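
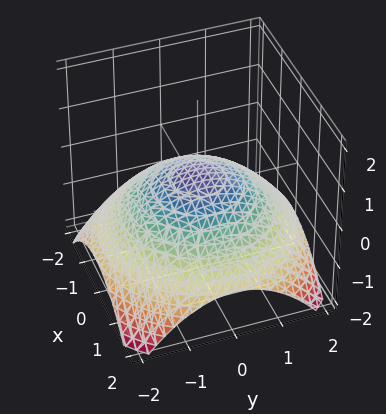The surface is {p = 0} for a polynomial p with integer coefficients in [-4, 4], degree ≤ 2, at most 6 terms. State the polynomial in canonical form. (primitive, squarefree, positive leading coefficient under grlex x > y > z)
deg p = 2. The shape is more complex than any degree-1 surface.
By symmetry, the surface is invariant under rotation about z: p = q(x² + y², z).
Against the integer gridlines: among the integer gridlines, it crosses the x-axis at x ∈ {-1, 1}; a circular section at z = 0 has radius exactly 1; among the integer gridlines, it crosses the y-axis at y ∈ {-1, 1}.
Putting this together gives p.

x^2 + y^2 + 3*z - 1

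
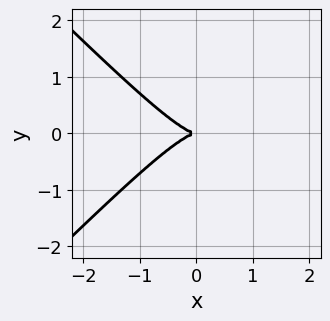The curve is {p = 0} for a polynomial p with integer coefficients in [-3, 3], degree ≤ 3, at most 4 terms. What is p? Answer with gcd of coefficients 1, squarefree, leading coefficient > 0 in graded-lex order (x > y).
x^3 - x*y^2 + y^2

First, the degree is 3 — no degree-2 curve has this shape.
Next, symmetries: it's symmetric under y → −y, forcing even powers of y.
Next, observable constraints: one y-axis crossing is at y = 0; it crosses the x-axis at the gridline x = 0.
Finally, these observations pin down the coefficients.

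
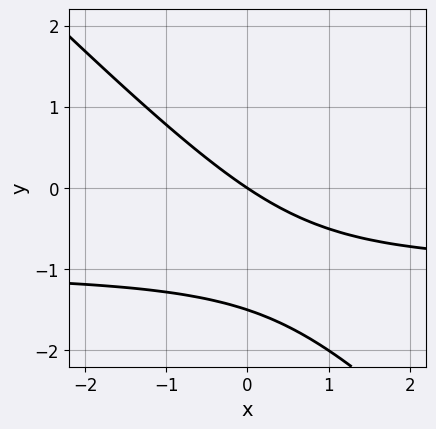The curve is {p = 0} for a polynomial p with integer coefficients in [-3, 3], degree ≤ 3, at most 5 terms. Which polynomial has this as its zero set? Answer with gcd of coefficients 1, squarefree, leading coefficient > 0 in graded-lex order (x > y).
1. deg p = 2.
2. From the visible intercepts: one y-axis crossing is at y = 0; it meets the x-axis at x = 0 (among the integer gridlines).
3. The integer polynomial consistent with all of this is the stated p.

2*x*y + 2*y^2 + 2*x + 3*y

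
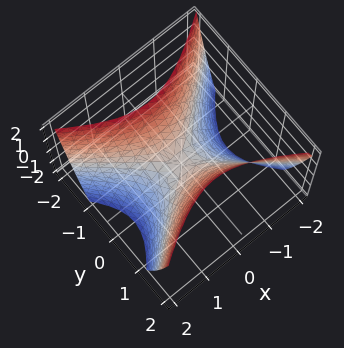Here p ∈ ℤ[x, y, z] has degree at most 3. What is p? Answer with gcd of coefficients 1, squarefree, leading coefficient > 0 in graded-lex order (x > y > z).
First, the degree is 2 — a hyperbolic paraboloid; a quadric.
Next, symmetries: mirror symmetry x ↦ −x ⇒ only even powers of x; it's symmetric under y → −y, forcing even powers of y.
Then, observable constraints: it meets the z-axis at z = 0 (among the integer gridlines); one y-axis crossing is at y = 0; it meets the x-axis at x = 0 (among the integer gridlines).
Finally, putting this together gives p.

2*x^2 - 3*y^2 + 2*z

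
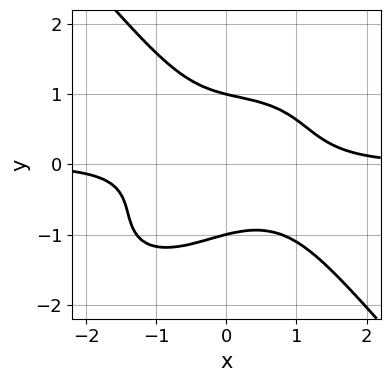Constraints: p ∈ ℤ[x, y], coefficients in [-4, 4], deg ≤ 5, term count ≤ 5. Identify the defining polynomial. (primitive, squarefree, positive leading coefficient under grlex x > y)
2*x^3*y - x^2*y^2 + 2*y^4 + 2*x*y^2 - 2

First, deg p = 4.
Then, from the axis intercepts and sections: it misses every integer gridline on the x-axis; the y-axis gridline crossings are at y ∈ {-1, 1}.
Finally, putting this together gives p.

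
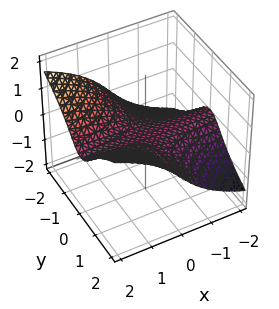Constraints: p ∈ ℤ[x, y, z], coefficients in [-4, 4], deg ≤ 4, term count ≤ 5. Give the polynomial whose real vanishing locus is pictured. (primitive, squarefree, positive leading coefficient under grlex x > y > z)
1. deg p = 3. No degree-2 surface has this shape.
2. From the visible intercepts: the visible y-axis segment lies entirely on the surface; it meets the z-axis at z = 0 (among the integer gridlines); the visible x-axis segment lies entirely on the surface.
3. Fitting integer coefficients to these (and the overall shape) gives p.

2*x*y^2 - y^2*z - 2*z^3 - 3*z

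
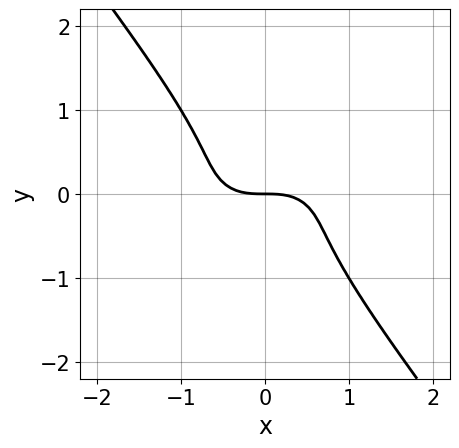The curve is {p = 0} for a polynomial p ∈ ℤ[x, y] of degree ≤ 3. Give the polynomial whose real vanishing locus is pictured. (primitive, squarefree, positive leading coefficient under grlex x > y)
x^3 + 2*x*y^2 + 2*y^3 + y

First, deg p = 3.
Next, checking where it meets the axes: it crosses the y-axis at the gridline y = 0; one x-axis crossing is at x = 0.
Finally, assembling these constraints gives the stated polynomial.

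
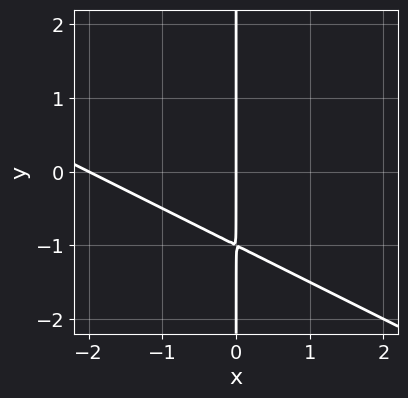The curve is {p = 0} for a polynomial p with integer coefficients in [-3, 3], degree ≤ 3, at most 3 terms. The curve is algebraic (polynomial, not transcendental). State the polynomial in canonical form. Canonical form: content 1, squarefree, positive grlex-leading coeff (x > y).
x^2 + 2*x*y + 2*x

1. deg p = 2.
2. Reading off the gridlines: the visible y-axis segment lies entirely on the curve; among the integer gridlines, it crosses the x-axis at x ∈ {-2, 0}.
3. These observations pin down the coefficients.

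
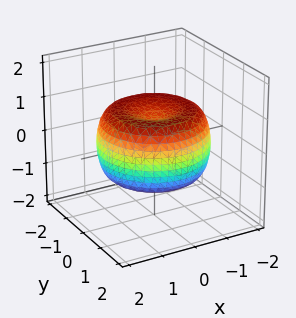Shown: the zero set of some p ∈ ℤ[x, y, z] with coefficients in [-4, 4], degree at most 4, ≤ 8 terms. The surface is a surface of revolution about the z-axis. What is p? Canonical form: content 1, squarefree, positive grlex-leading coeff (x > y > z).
x^4 + 2*x^2*y^2 + y^4 - 2*x^2 - 2*y^2 + 2*z^2 - 1

1. Degree: no degree-3 surface has this shape, so deg p = 4.
2. By symmetry, every cross-section ⟂ z is a circle, so x, y appear only via x² + y².
3. Reading off the gridlines: a circular section at z = -1 has radius exactly 1.
4. The integer polynomial consistent with all of this is the stated p.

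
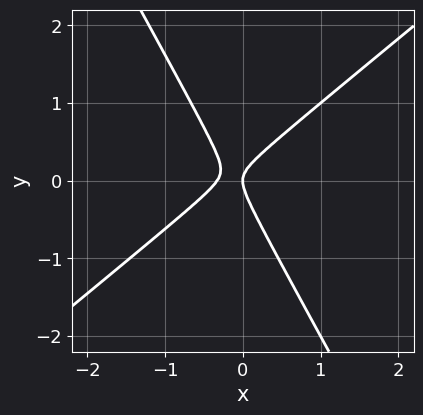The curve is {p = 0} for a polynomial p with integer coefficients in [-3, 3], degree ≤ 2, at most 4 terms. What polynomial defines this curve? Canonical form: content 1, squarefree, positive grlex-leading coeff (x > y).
3*x^2 - 2*x*y - 2*y^2 + x

deg p = 2.
Checking where it meets the axes: one y-axis crossing is at y = 0; one x-axis crossing is at x = 0.
Solving for integer coefficients yields p as stated.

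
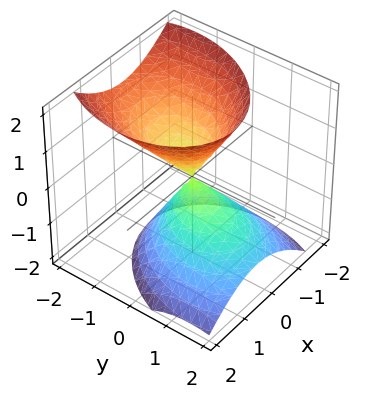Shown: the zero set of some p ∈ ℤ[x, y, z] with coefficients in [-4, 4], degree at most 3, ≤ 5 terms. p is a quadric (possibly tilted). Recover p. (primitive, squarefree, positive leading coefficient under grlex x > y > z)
3*x^2 - x*y + 2*y^2 + 2*y*z - 2*z^2

(a) The picture has 2 separate pieces. Treating them together as one polynomial.
(b) deg p = 2. A generic line meets the surface in up to 2 points.
(c) Reading off the gridlines: it meets the x-axis at x = 0 (among the integer gridlines); it meets the z-axis at z = 0 (among the integer gridlines); one y-axis crossing is at y = 0.
(d) Assembling these constraints gives the stated polynomial.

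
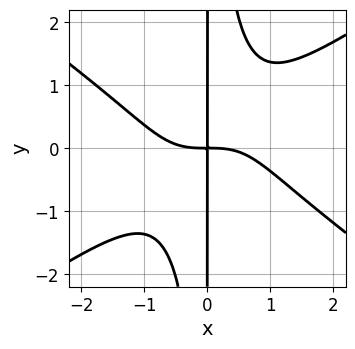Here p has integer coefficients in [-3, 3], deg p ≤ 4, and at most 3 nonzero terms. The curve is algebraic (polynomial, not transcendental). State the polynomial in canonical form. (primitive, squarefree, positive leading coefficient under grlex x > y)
x^4 - 2*x^2*y^2 + 2*x*y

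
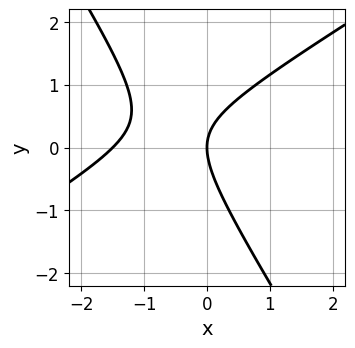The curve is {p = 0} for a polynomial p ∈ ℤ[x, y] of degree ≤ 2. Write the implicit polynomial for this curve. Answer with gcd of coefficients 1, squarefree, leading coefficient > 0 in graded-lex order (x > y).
First, deg p = 2. A generic line meets the curve in up to 2 points.
Next, from the visible intercepts: one x-axis crossing is at x = 0; it meets the y-axis at y = 0 (among the integer gridlines).
Finally, these observations pin down the coefficients.

2*x^2 - 2*x*y - 2*y^2 + 3*x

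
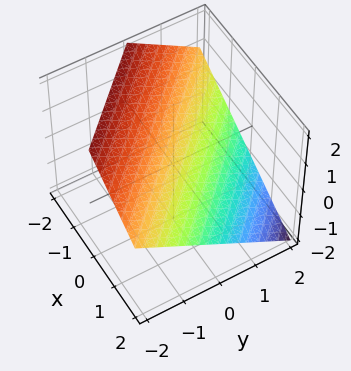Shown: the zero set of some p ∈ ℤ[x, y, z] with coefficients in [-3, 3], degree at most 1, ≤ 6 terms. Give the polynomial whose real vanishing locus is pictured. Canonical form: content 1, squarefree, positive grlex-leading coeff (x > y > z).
2*x + 2*y + 3*z - 2

First, deg p = 1.
Next, from the visible intercepts: it meets the y-axis at y = 1 (among the integer gridlines); it meets the x-axis at x = 1 (among the integer gridlines).
Finally, putting this together gives p.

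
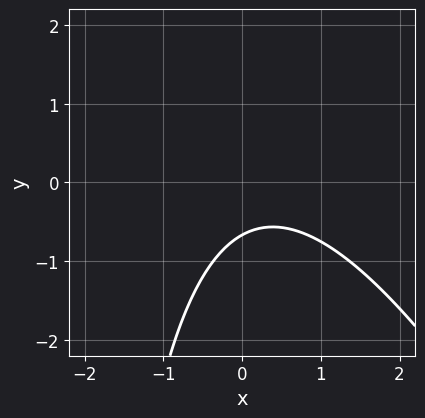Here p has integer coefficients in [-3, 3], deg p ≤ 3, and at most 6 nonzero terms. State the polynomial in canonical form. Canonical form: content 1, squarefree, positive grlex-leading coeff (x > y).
2*x^2 + x*y - x + 3*y + 2

Degree: the shape is more complex than any degree-1 curve, so deg p = 2.
From the visible intercepts: no x-intercept at any integer in the box.
Solving for integer coefficients yields p as stated.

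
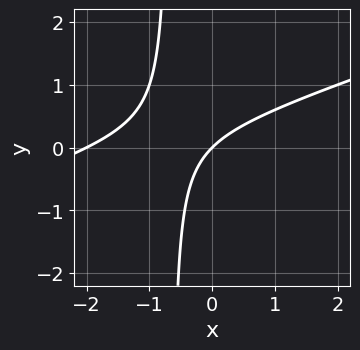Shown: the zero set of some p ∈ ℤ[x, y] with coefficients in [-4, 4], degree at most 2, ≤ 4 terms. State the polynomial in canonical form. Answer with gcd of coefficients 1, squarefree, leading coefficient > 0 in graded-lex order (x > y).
1. The degree is 2 — no degree-1 curve has this shape.
2. From the visible intercepts: among the integer gridlines, it crosses the x-axis at x ∈ {-2, 0}; it meets the y-axis at y = 0 (among the integer gridlines).
3. The integer polynomial consistent with all of this is the stated p.

x^2 - 3*x*y + 2*x - 2*y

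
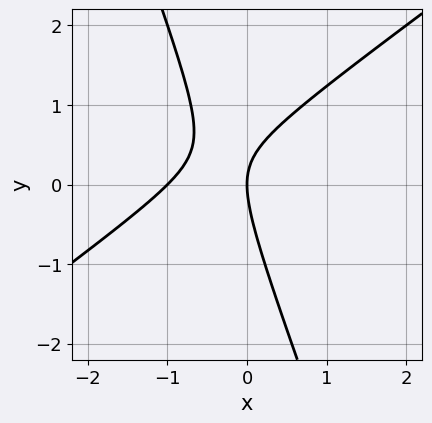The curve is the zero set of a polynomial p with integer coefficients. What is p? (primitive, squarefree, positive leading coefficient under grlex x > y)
2*x^2 - 2*x*y - y^2 + 2*x

First, degree: a generic line meets the curve in up to 2 points, so deg p = 2.
Next, against the integer gridlines: it crosses the y-axis at the gridline y = 0; among the integer gridlines, it crosses the x-axis at x ∈ {-1, 0}.
Finally, assembling these constraints gives the stated polynomial.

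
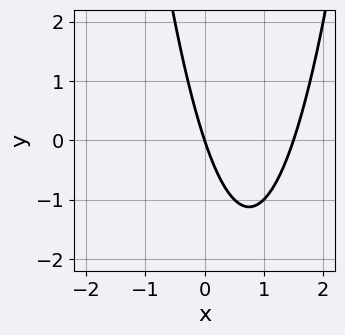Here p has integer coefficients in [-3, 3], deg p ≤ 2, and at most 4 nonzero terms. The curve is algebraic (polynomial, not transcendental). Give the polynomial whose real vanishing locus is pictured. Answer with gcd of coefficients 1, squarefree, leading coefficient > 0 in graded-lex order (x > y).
2*x^2 - 3*x - y

(a) deg p = 2.
(b) Against the integer gridlines: it meets the y-axis at y = 0 (among the integer gridlines); it meets the x-axis at x = 0 (among the integer gridlines).
(c) Fitting integer coefficients to these (and the overall shape) gives p.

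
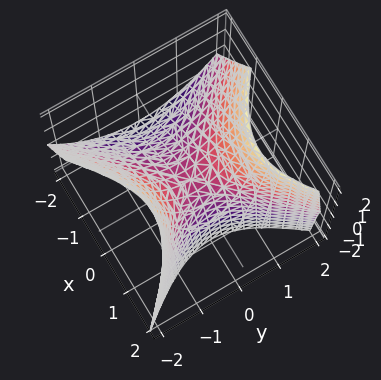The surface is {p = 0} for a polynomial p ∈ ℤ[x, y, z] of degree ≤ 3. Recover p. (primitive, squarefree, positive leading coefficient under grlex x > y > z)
3*x^2 - 2*x*z - 3*y^2 + 3*z

(a) deg p = 2. A generic line meets the surface in up to 2 points.
(b) Against the integer gridlines: it crosses the y-axis at the gridline y = 0; it crosses the z-axis at the gridline z = 0.
(c) Fitting integer coefficients to these (and the overall shape) gives p.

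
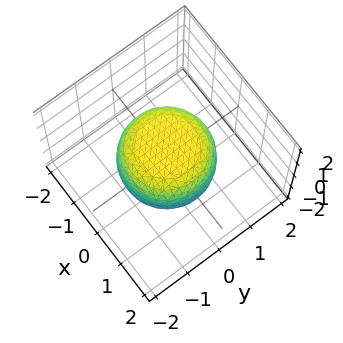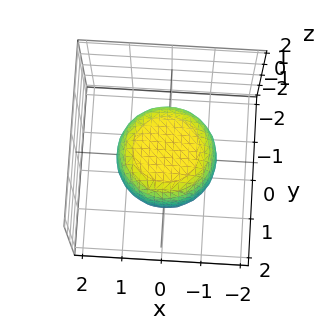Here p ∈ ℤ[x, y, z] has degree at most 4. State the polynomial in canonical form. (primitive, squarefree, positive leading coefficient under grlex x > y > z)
(a) deg p = 4. A generic line meets the surface in up to 4 points.
(b) Symmetry: every cross-section ⟂ z is a circle, so x, y appear only via x² + y².
(c) Reading off the gridlines: among the integer gridlines, it crosses the z-axis at z ∈ {-1, 1}; a circular section at z = 1 has radius between 0 and 1.
(d) Fitting integer coefficients to these (and the overall shape) gives p.

2*x^4 + 4*x^2*y^2 + 2*y^4 - x^2 - y^2 + 3*z^2 - 3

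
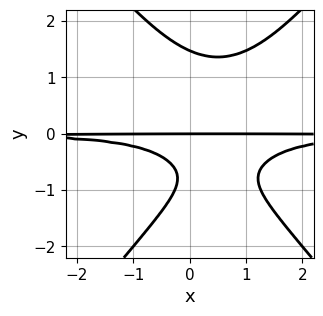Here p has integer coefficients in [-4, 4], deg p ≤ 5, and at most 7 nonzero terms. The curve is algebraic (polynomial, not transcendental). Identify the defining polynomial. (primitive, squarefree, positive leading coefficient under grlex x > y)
3*x^2*y^2 - 2*y^4 - 3*x*y^2 + 3*y^2 + 2*y

Degree: a generic line meets the curve in up to 4 points, so deg p = 4.
Checking where it meets the axes: it meets the y-axis at y = 0 (among the integer gridlines); every point of the x-axis in the box is on the curve.
These observations pin down the coefficients.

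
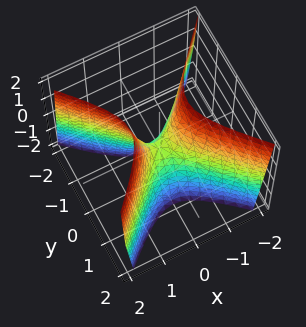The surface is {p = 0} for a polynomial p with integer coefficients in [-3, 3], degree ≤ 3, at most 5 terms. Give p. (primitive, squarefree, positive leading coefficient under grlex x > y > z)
3*x^2 - 3*y^2 - z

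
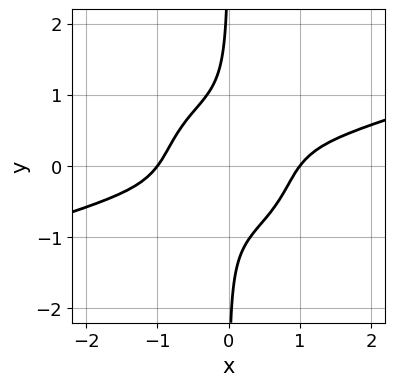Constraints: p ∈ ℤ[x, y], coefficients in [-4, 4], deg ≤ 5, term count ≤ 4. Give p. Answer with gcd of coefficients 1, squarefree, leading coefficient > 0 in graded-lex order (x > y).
x^4 - 3*x^3*y - 3*x*y^3 - 1

The degree is 4 — no degree-3 curve has this shape.
From the axis intercepts and sections: the x-axis gridline crossings are at x ∈ {-1, 1}; it misses every integer gridline on the y-axis.
Putting this together gives p.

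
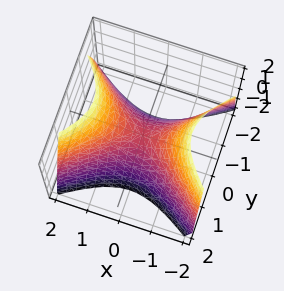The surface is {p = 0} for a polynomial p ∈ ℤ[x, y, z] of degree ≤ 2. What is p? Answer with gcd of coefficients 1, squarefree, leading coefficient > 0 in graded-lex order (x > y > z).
2*x^2 - 3*y^2 - 2*z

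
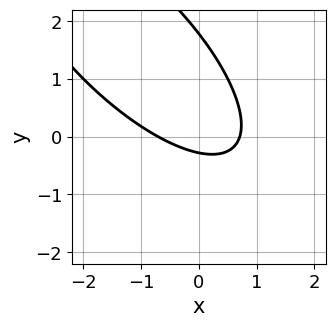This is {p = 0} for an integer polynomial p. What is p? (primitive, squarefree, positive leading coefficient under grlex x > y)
1. Degree: the shape is more complex than any degree-1 curve, so deg p = 2.
2. Putting this together gives p.

2*x^2 + 3*x*y + 2*y^2 - 3*y - 1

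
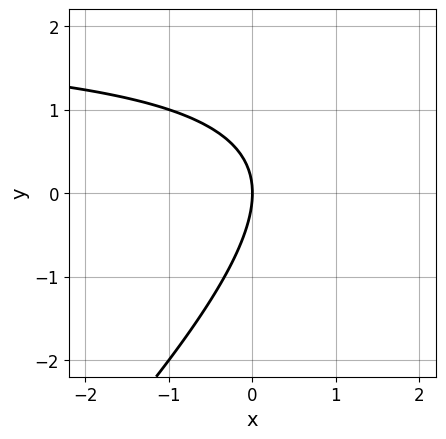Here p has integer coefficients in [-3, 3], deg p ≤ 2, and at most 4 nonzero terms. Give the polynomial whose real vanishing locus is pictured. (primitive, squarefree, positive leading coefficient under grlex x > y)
First, degree: a generic line meets the curve in up to 2 points, so deg p = 2.
Next, from the axis intercepts and sections: it meets the x-axis at x = 0 (among the integer gridlines); it meets the y-axis at y = 0 (among the integer gridlines).
Finally, matching integer coefficients to the picture gives p.

x*y - y^2 - 2*x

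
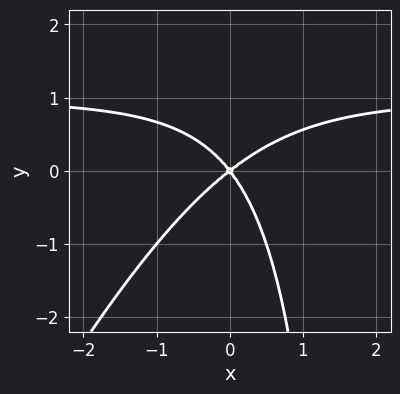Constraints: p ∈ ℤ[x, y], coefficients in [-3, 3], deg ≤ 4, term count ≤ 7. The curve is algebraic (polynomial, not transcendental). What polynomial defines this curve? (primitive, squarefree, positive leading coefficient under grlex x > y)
First, degree: the shape is more complex than any degree-2 curve, so deg p = 3.
Next, checking where it meets the axes: it crosses the y-axis at the gridline y = 0; one x-axis crossing is at x = 0.
Finally, solving for integer coefficients yields p as stated.

2*x^2*y - x*y^2 - 2*x^2 + x*y + 2*y^2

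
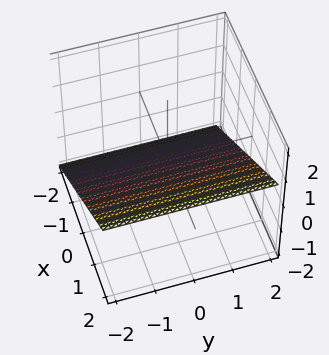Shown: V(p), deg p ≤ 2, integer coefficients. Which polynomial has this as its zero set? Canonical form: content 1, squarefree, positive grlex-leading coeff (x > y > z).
2*x - 3*z - 2

1. Degree: the surface is flat (a plane), so deg p = 1.
2. Reading off the gridlines: it meets the x-axis at x = 1 (among the integer gridlines); the surface avoids every integer y-axis point in the box.
3. Solving for integer coefficients yields p as stated.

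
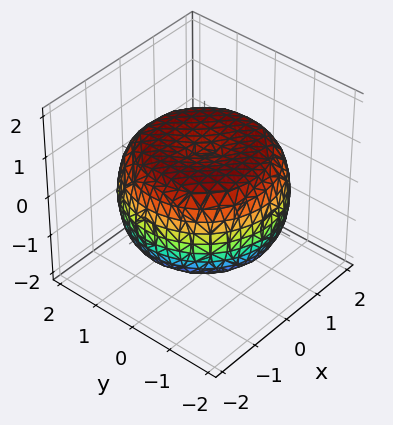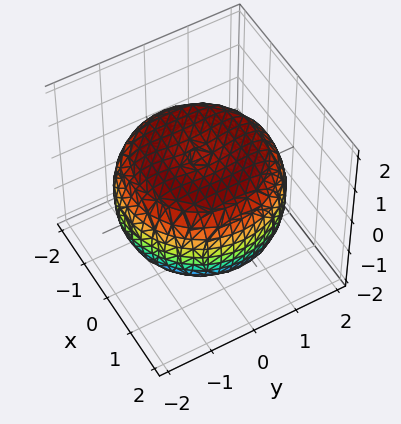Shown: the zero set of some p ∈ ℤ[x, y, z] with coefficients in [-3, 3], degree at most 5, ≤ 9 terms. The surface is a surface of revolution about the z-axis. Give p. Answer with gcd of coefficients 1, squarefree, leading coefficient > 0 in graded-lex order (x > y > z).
x^4 + 2*x^2*y^2 + y^4 - 2*x^2 - 2*y^2 + 3*z^2 - 3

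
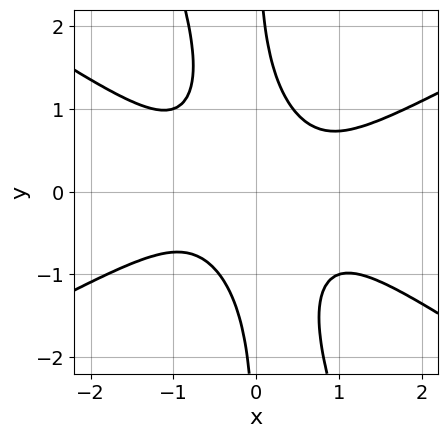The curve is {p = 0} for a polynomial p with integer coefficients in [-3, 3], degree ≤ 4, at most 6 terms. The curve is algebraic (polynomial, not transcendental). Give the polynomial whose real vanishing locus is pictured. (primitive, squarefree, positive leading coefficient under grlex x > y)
x^4 - 3*x^2*y^2 - x*y^3 + 1

The degree is 4 — no degree-3 curve has this shape.
Against the integer gridlines: no y-intercept at any integer in the box; no x-intercept at any integer in the box.
Together with the visible shape, these determine p as stated.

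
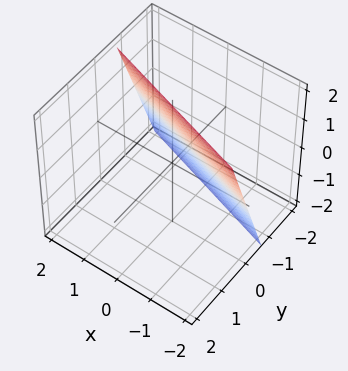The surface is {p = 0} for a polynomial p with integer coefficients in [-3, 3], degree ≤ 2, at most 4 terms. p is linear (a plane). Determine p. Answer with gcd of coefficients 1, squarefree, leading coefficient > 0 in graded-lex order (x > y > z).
x + 3*y - z + 2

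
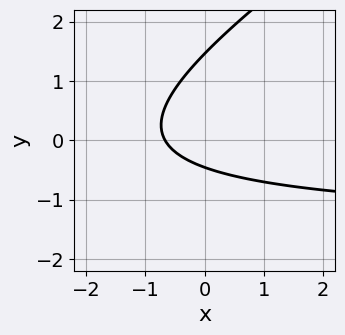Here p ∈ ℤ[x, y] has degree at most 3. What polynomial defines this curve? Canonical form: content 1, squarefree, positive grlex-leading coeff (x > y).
2*x*y - 3*y^2 + 3*x + 3*y + 2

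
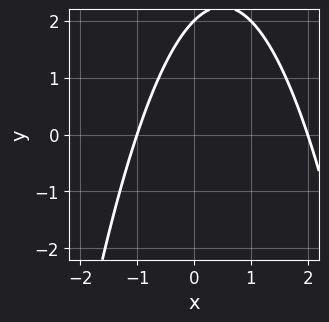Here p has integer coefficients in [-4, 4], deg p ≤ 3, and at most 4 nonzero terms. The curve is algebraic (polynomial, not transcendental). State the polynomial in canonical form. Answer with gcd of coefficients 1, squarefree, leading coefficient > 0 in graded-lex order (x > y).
x^2 - x + y - 2

First, degree: no degree-1 curve has this shape, so deg p = 2.
Then, checking where it meets the axes: among the integer gridlines, it crosses the x-axis at x ∈ {-1, 2}; one y-axis crossing is at y = 2.
Finally, fitting integer coefficients to these (and the overall shape) gives p.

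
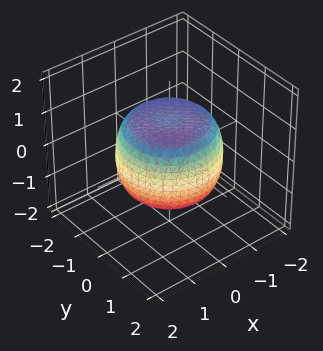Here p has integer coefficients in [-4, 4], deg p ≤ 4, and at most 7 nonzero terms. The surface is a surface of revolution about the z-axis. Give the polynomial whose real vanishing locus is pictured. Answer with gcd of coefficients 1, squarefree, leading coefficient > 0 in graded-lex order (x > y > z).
2*x^4 + 4*x^2*y^2 + 2*y^4 - 2*x^2 - 2*y^2 + 3*z^2 - 3

(a) The degree is 4 — the shape is more complex than any degree-3 surface.
(b) Symmetries: the z-axis is an axis of rotation, so x and y enter only as x² + y².
(c) Checking where it meets the axes: the z-axis gridline crossings are at z ∈ {-1, 1}; a circular section at z = 0 has radius between 1 and 2.
(d) Fitting integer coefficients to these (and the overall shape) gives p.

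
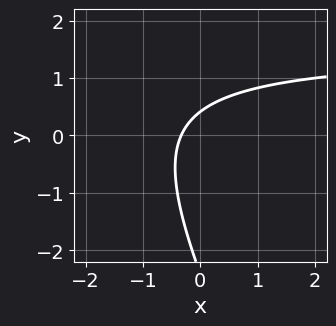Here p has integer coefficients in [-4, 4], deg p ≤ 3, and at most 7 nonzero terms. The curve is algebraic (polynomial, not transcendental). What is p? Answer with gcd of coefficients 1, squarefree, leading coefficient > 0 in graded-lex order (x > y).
(a) Degree: no degree-1 curve has this shape, so deg p = 2.
(b) Solving for integer coefficients yields p as stated.

2*x*y + y^2 - 3*x + 2*y - 1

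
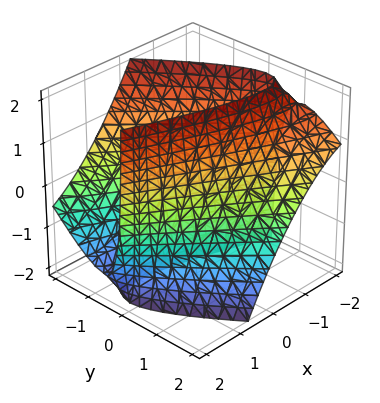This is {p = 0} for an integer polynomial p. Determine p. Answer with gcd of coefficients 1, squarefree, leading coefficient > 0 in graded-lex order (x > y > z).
1. deg p = 2. No degree-1 surface has this shape.
2. From the axis intercepts and sections: no z-intercept at any integer in the box.
3. The integer polynomial consistent with all of this is the stated p.

x^2 + 3*x*y + 2*y^2 + 2*y*z - 3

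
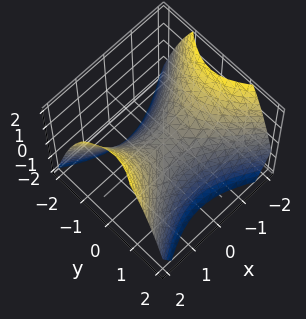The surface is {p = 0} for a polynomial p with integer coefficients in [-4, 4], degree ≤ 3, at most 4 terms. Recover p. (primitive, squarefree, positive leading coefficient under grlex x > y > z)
Degree: a hyperbolic paraboloid; a quadric, so deg p = 2.
Symmetries: it's symmetric under x → −x, forcing even powers of x; it's symmetric under y → −y, forcing even powers of y.
Checking where it meets the axes: it meets the x-axis at x = 0 (among the integer gridlines); it meets the y-axis at y = 0 (among the integer gridlines).
These observations pin down the coefficients.

2*x^2 - 3*y^2 - 3*z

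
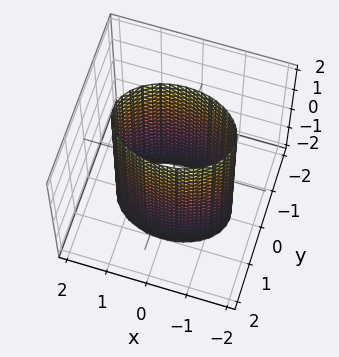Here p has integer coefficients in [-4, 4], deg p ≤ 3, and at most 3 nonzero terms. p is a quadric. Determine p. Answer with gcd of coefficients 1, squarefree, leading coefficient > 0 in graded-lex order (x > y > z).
x^2 + 2*y^2 - 2

Degree: a cylinder; a quadric, so deg p = 2.
Symmetries: it's symmetric under z → −z, forcing even powers of z; mirror symmetry y ↦ −y ⇒ only even powers of y; the x ↦ −x reflection is a symmetry, so x appears only in even powers.
Observable constraints: among the integer gridlines, it crosses the y-axis at y ∈ {-1, 1}; it misses every integer gridline on the z-axis.
Solving for integer coefficients yields p as stated.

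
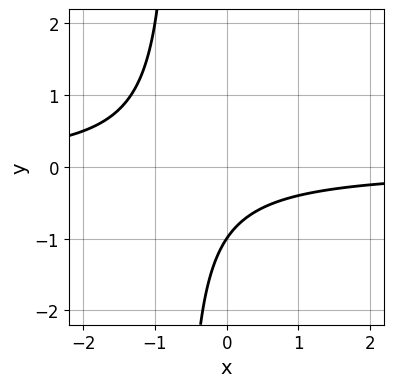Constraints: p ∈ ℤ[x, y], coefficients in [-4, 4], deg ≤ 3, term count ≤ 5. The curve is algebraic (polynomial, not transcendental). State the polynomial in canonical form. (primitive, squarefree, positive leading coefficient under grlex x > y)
Degree: no degree-1 curve has this shape, so deg p = 2.
From the visible intercepts: no x-intercept at any integer in the box; it meets the y-axis at y = -1 (among the integer gridlines).
The integer polynomial consistent with all of this is the stated p.

3*x*y + 2*y + 2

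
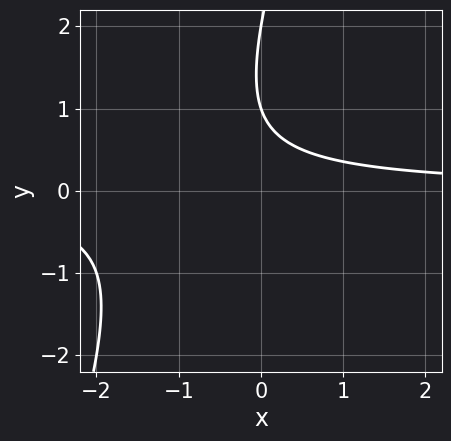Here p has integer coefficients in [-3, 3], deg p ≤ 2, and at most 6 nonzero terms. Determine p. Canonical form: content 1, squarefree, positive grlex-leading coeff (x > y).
3*x*y - y^2 + 3*y - 2

1. Degree: the shape is more complex than any degree-1 curve, so deg p = 2.
2. From the visible intercepts: the curve avoids every integer x-axis point in the box; among the integer gridlines, it crosses the y-axis at y ∈ {1, 2}.
3. Putting this together gives p.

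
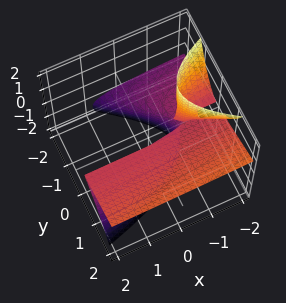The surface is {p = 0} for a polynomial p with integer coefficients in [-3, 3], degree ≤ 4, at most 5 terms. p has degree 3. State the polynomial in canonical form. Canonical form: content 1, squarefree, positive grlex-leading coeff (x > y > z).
2*x*z^2 - y^3 + 3*y^2*z + y*z + 2*z^2

deg p = 3. The shape is more complex than any degree-2 surface.
From the visible intercepts: it meets the z-axis at z = 0 (among the integer gridlines); every point of the x-axis in the box is on the surface; one y-axis crossing is at y = 0.
Together with the visible shape, these determine p as stated.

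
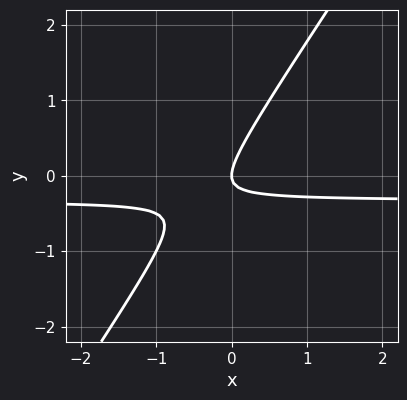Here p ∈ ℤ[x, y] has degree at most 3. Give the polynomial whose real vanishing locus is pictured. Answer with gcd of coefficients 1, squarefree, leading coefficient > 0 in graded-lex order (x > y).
3*x*y - 2*y^2 + x

1. The degree is 2 — no degree-1 curve has this shape.
2. From the visible intercepts: it crosses the x-axis at the gridline x = 0; one y-axis crossing is at y = 0.
3. Solving for integer coefficients yields p as stated.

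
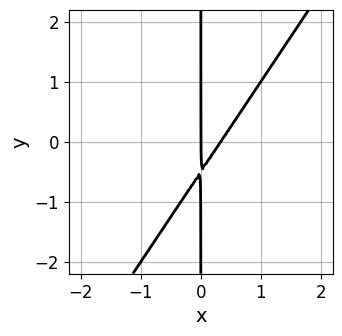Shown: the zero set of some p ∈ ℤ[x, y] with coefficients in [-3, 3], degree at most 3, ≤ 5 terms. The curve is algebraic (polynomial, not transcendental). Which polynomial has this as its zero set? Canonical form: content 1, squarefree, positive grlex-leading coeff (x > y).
1. The degree is 2 — the shape is more complex than any degree-1 curve.
2. Against the integer gridlines: one x-axis crossing is at x = 0; the visible y-axis segment lies entirely on the curve.
3. Assembling these constraints gives the stated polynomial.

3*x^2 - 2*x*y - x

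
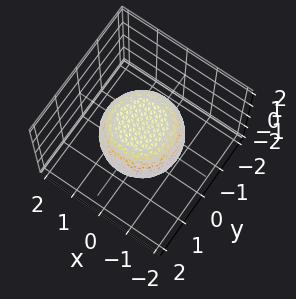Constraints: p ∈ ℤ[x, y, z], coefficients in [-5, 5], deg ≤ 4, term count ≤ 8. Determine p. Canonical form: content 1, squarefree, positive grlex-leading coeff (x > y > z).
2*x^4 + 4*x^2*y^2 + 2*y^4 - x^2 - y^2 + 3*z^2 - 3

1. deg p = 4. A generic line meets the surface in up to 4 points.
2. Symmetries: rotational symmetry about the z-axis ⇒ p depends on x, y only through x² + y².
3. Reading off the gridlines: a circular section at z = -1 has radius between 0 and 1; the z-axis gridline crossings are at z ∈ {-1, 1}.
4. Solving for integer coefficients yields p as stated.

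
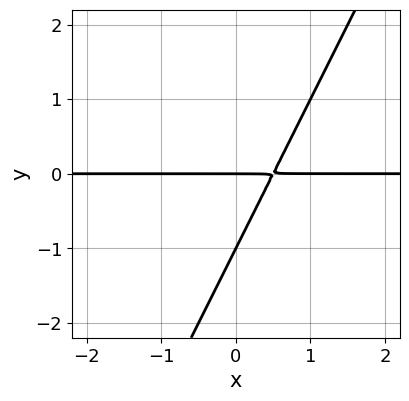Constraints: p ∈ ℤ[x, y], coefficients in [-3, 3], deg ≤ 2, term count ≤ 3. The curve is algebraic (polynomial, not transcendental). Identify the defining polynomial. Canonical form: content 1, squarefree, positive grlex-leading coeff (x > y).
(a) Degree: the shape is more complex than any degree-1 curve, so deg p = 2.
(b) Observable constraints: among the integer gridlines, it crosses the y-axis at y ∈ {-1, 0}; every point of the x-axis in the box is on the curve.
(c) Fitting integer coefficients to these (and the overall shape) gives p.

2*x*y - y^2 - y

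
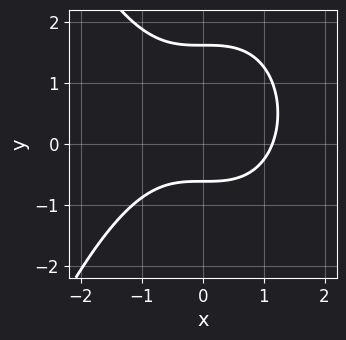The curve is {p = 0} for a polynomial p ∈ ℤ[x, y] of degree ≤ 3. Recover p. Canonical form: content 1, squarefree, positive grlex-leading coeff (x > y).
First, deg p = 3. The shape is more complex than any degree-2 curve.
Finally, matching integer coefficients to the picture gives p.

2*x^3 + 3*y^2 - 3*y - 3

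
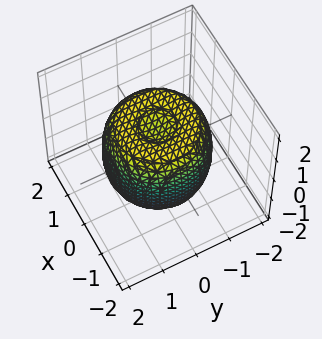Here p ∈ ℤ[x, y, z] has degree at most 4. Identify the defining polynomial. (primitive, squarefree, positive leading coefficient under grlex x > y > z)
(a) Degree: a generic line meets the surface in up to 4 points, so deg p = 4.
(b) Symmetry: the surface is invariant under rotation about z: p = q(x² + y², z).
(c) From the visible intercepts: a circular section at z = 0 has radius between 1 and 2; among the integer gridlines, it crosses the z-axis at z ∈ {-1, 1}.
(d) These observations pin down the coefficients.

2*x^4 + 4*x^2*y^2 + 2*y^4 - 3*x^2 - 3*y^2 + 2*z^2 - 2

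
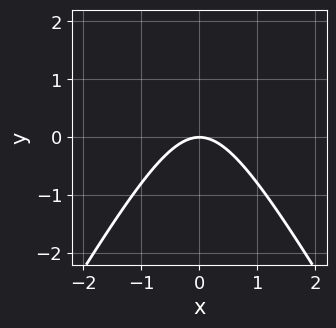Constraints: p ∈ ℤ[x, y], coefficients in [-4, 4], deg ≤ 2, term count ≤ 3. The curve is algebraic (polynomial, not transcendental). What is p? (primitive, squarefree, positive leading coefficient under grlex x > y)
(a) The degree is 2 — the shape is more complex than any degree-1 curve.
(b) Symmetries: mirror symmetry x ↦ −x ⇒ only even powers of x.
(c) Against the integer gridlines: it crosses the x-axis at the gridline x = 0; one y-axis crossing is at y = 0.
(d) Fitting integer coefficients to these (and the overall shape) gives p.

3*x^2 - y^2 + 3*y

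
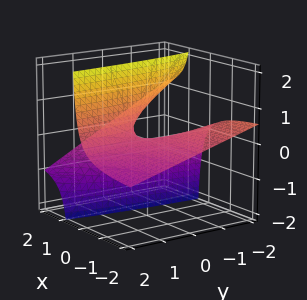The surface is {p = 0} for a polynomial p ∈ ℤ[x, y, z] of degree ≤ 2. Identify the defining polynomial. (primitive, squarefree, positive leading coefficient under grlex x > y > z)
First, deg p = 2.
Next, checking where it meets the axes: every point of the y-axis in the box is on the surface; the visible x-axis segment lies entirely on the surface; it crosses the z-axis at the gridline z = 0.
Finally, together with the visible shape, these determine p as stated.

x*y + 3*x*z - 2*z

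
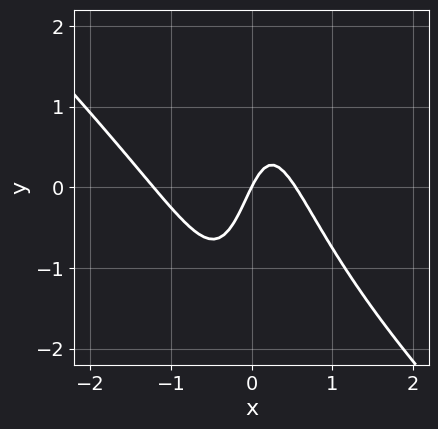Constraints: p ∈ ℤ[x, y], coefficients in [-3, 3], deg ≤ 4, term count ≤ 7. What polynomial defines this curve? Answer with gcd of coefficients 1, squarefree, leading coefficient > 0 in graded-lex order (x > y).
3*x^3 + 3*x^2*y + 2*x^2 - 2*x + y

First, the degree is 3 — no degree-2 curve has this shape.
Then, checking where it meets the axes: it meets the y-axis at y = 0 (among the integer gridlines); it meets the x-axis at x = 0 (among the integer gridlines).
Finally, putting this together gives p.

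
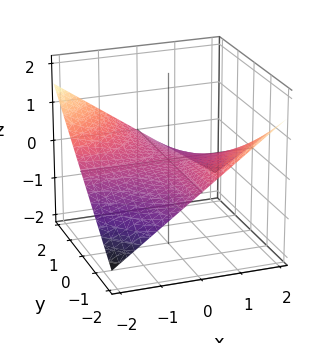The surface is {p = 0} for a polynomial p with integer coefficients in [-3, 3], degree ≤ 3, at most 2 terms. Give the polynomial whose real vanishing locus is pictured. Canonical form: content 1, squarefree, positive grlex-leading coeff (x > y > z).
Degree: a saddle surface; a quadric, so deg p = 2.
From the visible intercepts: the visible x-axis segment lies entirely on the surface; it crosses the z-axis at the gridline z = 0; the visible y-axis segment lies entirely on the surface.
Matching integer coefficients to the picture gives p.

x*y + 3*z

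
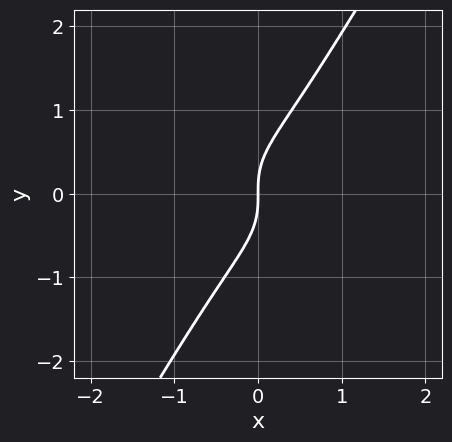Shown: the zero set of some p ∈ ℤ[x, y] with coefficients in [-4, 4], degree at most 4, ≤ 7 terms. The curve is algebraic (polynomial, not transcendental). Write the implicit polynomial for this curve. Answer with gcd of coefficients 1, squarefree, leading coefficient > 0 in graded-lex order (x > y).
(a) Degree: the shape is more complex than any degree-2 curve, so deg p = 3.
(b) Observable constraints: it meets the y-axis at y = 0 (among the integer gridlines); it crosses the x-axis at the gridline x = 0.
(c) Solving for integer coefficients yields p as stated.

x^3 + 2*x^2*y + 2*x*y^2 - 2*y^3 + 2*x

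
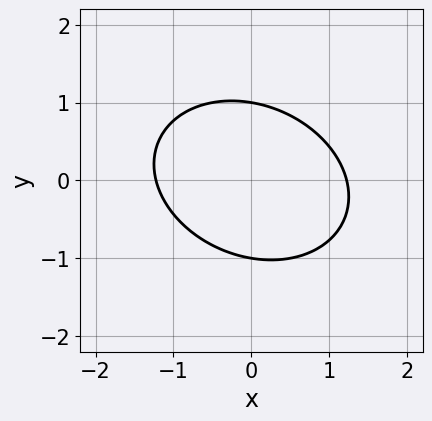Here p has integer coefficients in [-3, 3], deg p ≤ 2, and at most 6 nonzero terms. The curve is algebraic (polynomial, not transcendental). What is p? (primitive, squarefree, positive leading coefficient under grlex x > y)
1. deg p = 2. A generic line meets the curve in up to 2 points.
2. Checking where it meets the axes: among the integer gridlines, it crosses the y-axis at y ∈ {-1, 1}.
3. Fitting integer coefficients to these (and the overall shape) gives p.

2*x^2 + x*y + 3*y^2 - 3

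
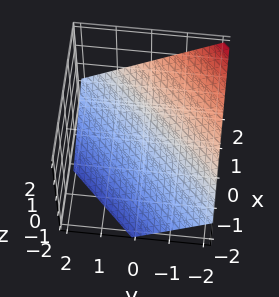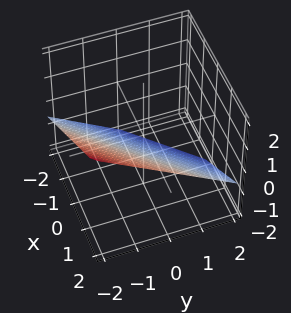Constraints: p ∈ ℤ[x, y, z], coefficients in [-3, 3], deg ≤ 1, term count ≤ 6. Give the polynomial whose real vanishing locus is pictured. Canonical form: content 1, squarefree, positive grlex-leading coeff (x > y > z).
1. deg p = 1. The surface is flat (a plane).
2. Checking where it meets the axes: it meets the y-axis at y = -1 (among the integer gridlines); one x-axis crossing is at x = 1.
3. Together with the visible shape, these determine p as stated.

2*x - 2*y - 3*z - 2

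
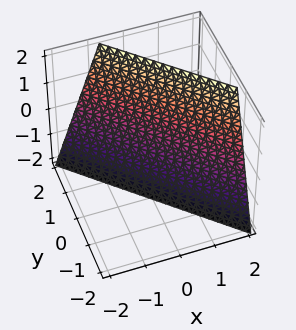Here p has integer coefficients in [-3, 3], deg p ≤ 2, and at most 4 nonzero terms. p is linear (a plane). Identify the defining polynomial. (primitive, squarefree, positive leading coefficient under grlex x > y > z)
(a) The degree is 1 — every cross-section is a straight line — this is a plane.
(b) Checking where it meets the axes: it crosses the z-axis at the gridline z = -2.
(c) Matching integer coefficients to the picture gives p.

3*x + 3*y - z - 2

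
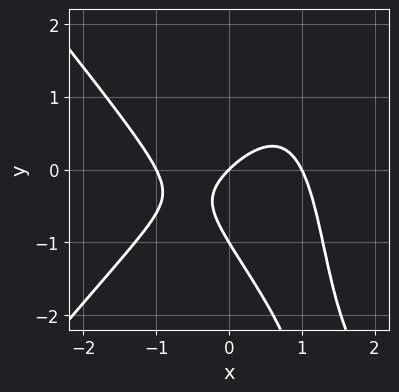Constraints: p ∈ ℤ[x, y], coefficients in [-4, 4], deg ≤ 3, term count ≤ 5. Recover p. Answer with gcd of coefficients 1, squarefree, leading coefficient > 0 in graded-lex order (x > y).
The degree is 3 — a generic line meets the curve in up to 3 points.
From the axis intercepts and sections: the y-axis gridline crossings are at y ∈ {-1, 0}; among the integer gridlines, it crosses the x-axis at x ∈ {-1, 0, 1}.
Matching integer coefficients to the picture gives p.

3*x^3 - 2*x*y^2 + 3*y^2 - 3*x + 3*y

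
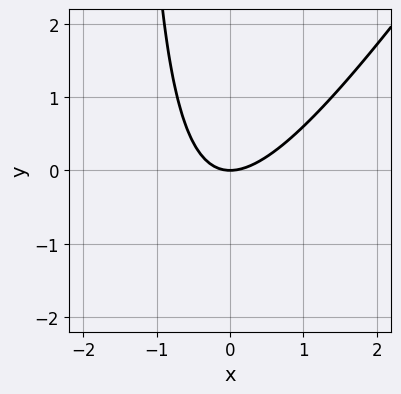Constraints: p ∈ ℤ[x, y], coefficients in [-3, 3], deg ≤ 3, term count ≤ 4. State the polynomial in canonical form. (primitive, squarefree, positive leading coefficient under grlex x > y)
The degree is 2 — a generic line meets the curve in up to 2 points.
From the visible intercepts: it crosses the y-axis at the gridline y = 0; it meets the x-axis at x = 0 (among the integer gridlines).
Assembling these constraints gives the stated polynomial.

3*x^2 - 2*x*y - 3*y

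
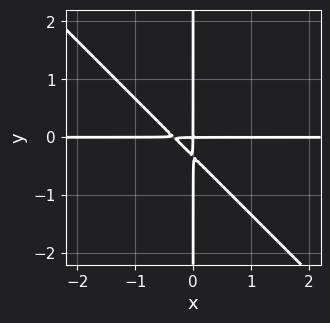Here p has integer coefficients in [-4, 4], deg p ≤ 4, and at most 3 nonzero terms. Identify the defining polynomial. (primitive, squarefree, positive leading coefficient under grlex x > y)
First, the degree is 3 — a generic line meets the curve in up to 3 points.
Next, reading off the gridlines: the visible y-axis segment lies entirely on the curve; every point of the x-axis in the box is on the curve.
Finally, these observations pin down the coefficients.

3*x^2*y + 3*x*y^2 + x*y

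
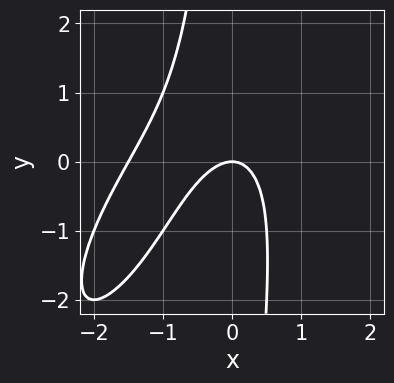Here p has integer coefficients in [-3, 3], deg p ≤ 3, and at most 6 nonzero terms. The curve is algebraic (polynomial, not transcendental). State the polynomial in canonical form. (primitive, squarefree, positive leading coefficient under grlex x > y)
(a) The degree is 3 — a generic line meets the curve in up to 3 points.
(b) Observable constraints: it crosses the x-axis at the gridline x = 0; one y-axis crossing is at y = 0.
(c) Assembling these constraints gives the stated polynomial.

2*x^3 - 2*x^2*y + x*y^2 + 3*x^2 + 2*y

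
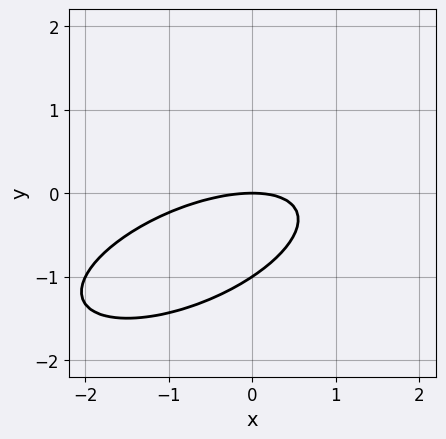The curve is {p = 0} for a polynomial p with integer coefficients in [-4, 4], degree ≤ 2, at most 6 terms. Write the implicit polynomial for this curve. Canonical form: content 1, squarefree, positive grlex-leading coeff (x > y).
deg p = 2. The shape is more complex than any degree-1 curve.
Checking where it meets the axes: the y-axis gridline crossings are at y ∈ {-1, 0}; it meets the x-axis at x = 0 (among the integer gridlines).
These observations pin down the coefficients.

x^2 - 2*x*y + 3*y^2 + 3*y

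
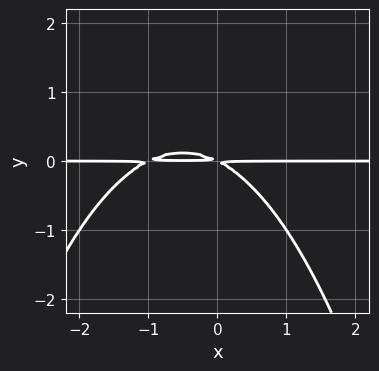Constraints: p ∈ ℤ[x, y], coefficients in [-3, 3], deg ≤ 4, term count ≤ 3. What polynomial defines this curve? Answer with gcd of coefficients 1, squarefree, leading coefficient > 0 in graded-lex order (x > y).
The degree is 3 — no degree-2 curve has this shape.
Reading off the gridlines: the visible x-axis segment lies entirely on the curve.
The integer polynomial consistent with all of this is the stated p.

x^2*y + x*y + 2*y^2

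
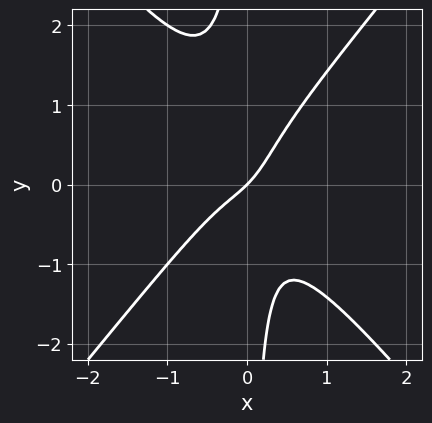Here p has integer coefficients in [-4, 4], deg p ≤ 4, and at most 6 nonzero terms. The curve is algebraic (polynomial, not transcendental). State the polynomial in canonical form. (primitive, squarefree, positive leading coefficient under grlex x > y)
Degree: no degree-2 curve has this shape, so deg p = 3.
Checking where it meets the axes: it crosses the y-axis at the gridline y = 0; it crosses the x-axis at the gridline x = 0.
These observations pin down the coefficients.

3*x^3 - 2*x*y^2 + x*y + x - y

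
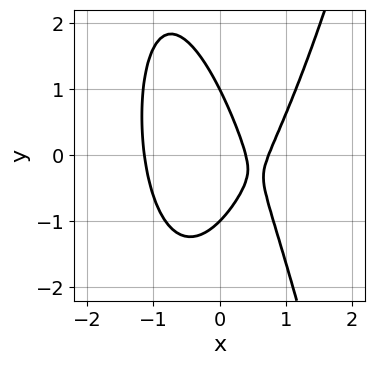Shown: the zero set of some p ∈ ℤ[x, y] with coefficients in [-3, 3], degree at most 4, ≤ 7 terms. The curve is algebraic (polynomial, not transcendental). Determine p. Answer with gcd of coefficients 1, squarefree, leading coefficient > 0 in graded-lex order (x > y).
3*x^3 - x*y - y^2 - 3*x + 1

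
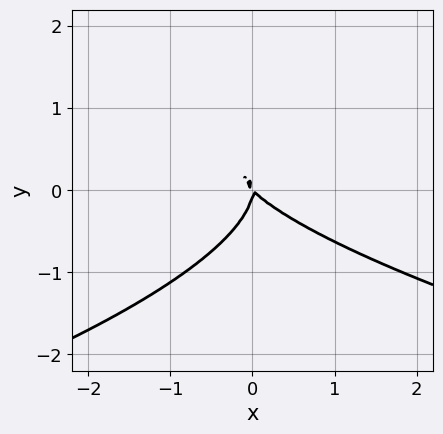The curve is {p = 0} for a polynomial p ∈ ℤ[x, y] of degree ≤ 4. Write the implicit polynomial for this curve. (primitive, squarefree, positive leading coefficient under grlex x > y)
The degree is 3 — a generic line meets the curve in up to 3 points.
From the visible intercepts: it meets the y-axis at y = 0 (among the integer gridlines); it meets the x-axis at x = 0 (among the integer gridlines).
The integer polynomial consistent with all of this is the stated p.

3*y^3 + 2*x^2 + 2*x*y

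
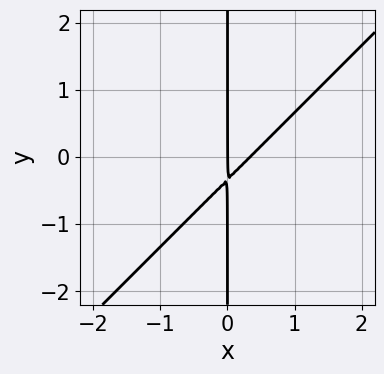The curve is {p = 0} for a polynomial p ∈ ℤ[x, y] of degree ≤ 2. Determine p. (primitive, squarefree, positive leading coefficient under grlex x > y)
(a) Degree: a generic line meets the curve in up to 2 points, so deg p = 2.
(b) Against the integer gridlines: it meets the x-axis at x = 0 (among the integer gridlines); the visible y-axis segment lies entirely on the curve.
(c) Solving for integer coefficients yields p as stated.

3*x^2 - 3*x*y - x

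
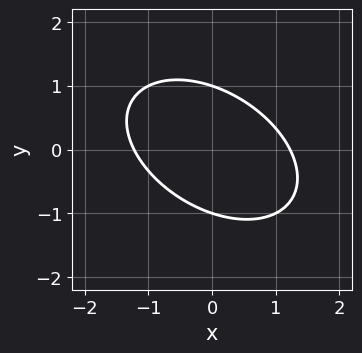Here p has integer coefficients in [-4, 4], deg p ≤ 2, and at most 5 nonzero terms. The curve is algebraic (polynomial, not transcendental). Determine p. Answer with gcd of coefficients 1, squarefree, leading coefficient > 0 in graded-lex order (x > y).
First, the degree is 2 — no degree-1 curve has this shape.
Then, reading off the gridlines: among the integer gridlines, it crosses the y-axis at y ∈ {-1, 1}.
Finally, fitting integer coefficients to these (and the overall shape) gives p.

2*x^2 + 2*x*y + 3*y^2 - 3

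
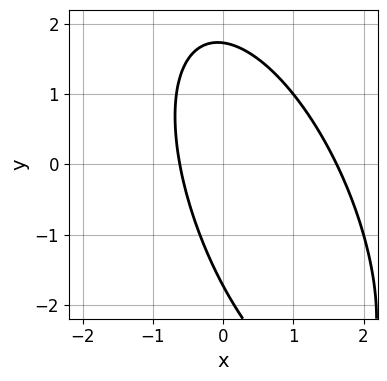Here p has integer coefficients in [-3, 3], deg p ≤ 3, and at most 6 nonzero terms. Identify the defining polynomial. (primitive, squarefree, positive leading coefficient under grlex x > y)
1. deg p = 2. No degree-1 curve has this shape.
2. Solving for integer coefficients yields p as stated.

3*x^2 + 2*x*y + y^2 - 3*x - 3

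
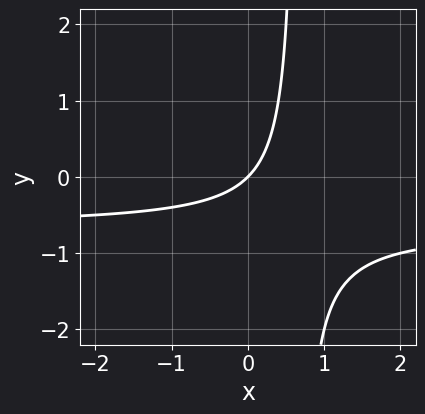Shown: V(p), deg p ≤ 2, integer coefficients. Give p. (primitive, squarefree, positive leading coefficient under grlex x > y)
1. Degree: the shape is more complex than any degree-1 curve, so deg p = 2.
2. Against the integer gridlines: one x-axis crossing is at x = 0; it meets the y-axis at y = 0 (among the integer gridlines).
3. Matching integer coefficients to the picture gives p.

3*x*y + 2*x - 2*y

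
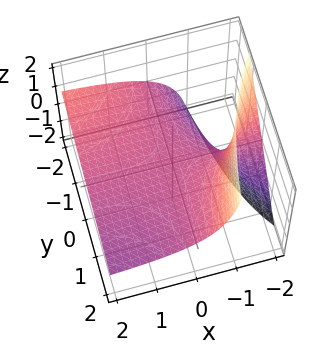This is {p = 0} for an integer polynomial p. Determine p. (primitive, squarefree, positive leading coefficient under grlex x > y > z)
1. Degree: no degree-1 surface has this shape, so deg p = 2.
2. Observable constraints: the visible x-axis segment lies entirely on the surface; it crosses the z-axis at the gridline z = 0; every point of the y-axis in the box is on the surface.
3. The integer polynomial consistent with all of this is the stated p.

x*y + 2*x*z + 3*z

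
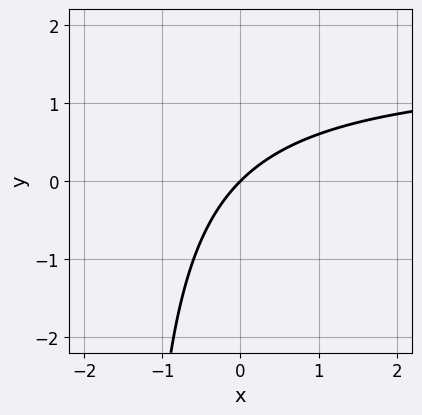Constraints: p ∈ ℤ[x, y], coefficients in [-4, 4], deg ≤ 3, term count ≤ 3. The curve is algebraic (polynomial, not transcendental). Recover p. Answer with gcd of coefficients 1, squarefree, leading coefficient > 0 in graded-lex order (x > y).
2*x*y - 3*x + 3*y

First, degree: no degree-1 curve has this shape, so deg p = 2.
Next, checking where it meets the axes: one y-axis crossing is at y = 0; one x-axis crossing is at x = 0.
Finally, matching integer coefficients to the picture gives p.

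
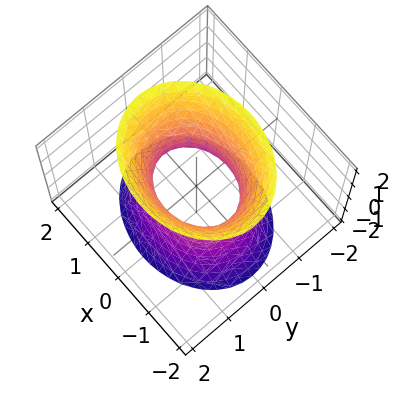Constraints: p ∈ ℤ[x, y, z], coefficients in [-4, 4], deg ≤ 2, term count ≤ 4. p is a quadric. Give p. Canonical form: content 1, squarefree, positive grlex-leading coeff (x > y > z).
2*x^2 + 3*y^2 - z^2 - 2

First, degree: an hourglass — one-sheet hyperboloid; a quadric, so deg p = 2.
Next, symmetries: it's symmetric under y → −y, forcing even powers of y; mirror symmetry z ↦ −z ⇒ only even powers of z; it's symmetric under x → −x, forcing even powers of x.
Then, reading off the gridlines: the x-axis gridline crossings are at x ∈ {-1, 1}; no z-intercept at any integer in the box.
Finally, solving for integer coefficients yields p as stated.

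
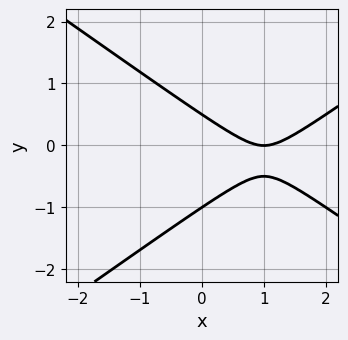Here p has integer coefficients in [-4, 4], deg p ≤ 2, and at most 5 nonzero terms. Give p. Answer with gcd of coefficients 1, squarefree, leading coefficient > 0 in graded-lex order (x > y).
x^2 - 2*y^2 - 2*x - y + 1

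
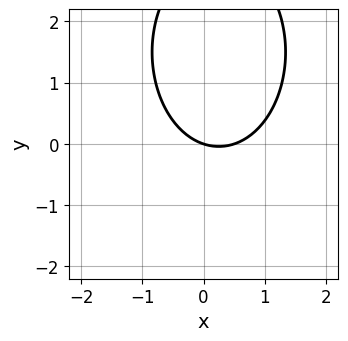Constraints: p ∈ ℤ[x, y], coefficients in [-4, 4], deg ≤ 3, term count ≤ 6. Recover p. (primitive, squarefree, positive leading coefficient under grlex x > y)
2*x^2 + y^2 - x - 3*y

Degree: a generic line meets the curve in up to 2 points, so deg p = 2.
Observable constraints: it meets the x-axis at x = 0 (among the integer gridlines); one y-axis crossing is at y = 0.
Together with the visible shape, these determine p as stated.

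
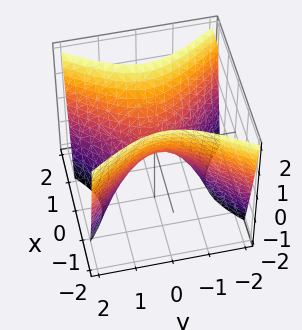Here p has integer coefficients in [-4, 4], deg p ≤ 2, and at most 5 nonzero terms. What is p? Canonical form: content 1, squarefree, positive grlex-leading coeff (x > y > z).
1. The degree is 2 — a saddle surface; a quadric.
2. Symmetries: it's symmetric under y → −y, forcing even powers of y; the x ↦ −x reflection is a symmetry, so x appears only in even powers.
3. Observable constraints: one y-axis crossing is at y = 0; one x-axis crossing is at x = 0; one z-axis crossing is at z = 0.
4. These observations pin down the coefficients.

3*x^2 - 2*y^2 - 2*z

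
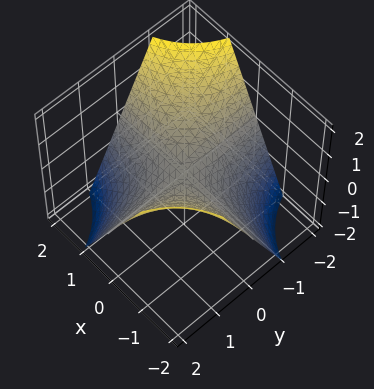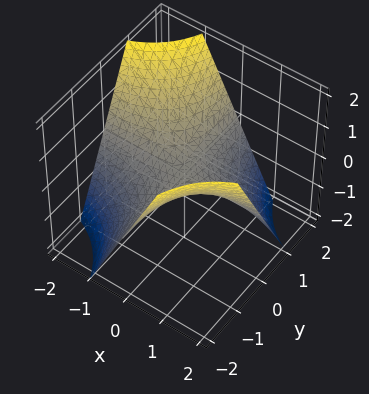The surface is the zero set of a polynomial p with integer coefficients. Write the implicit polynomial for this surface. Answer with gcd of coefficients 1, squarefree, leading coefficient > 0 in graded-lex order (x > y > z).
(a) Degree: a hyperbolic paraboloid; a quadric, so deg p = 2.
(b) From the axis intercepts and sections: one z-axis crossing is at z = 0; the visible x-axis segment lies entirely on the surface.
(c) Assembling these constraints gives the stated polynomial.

x*y + z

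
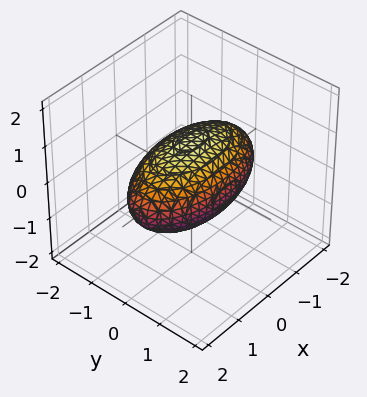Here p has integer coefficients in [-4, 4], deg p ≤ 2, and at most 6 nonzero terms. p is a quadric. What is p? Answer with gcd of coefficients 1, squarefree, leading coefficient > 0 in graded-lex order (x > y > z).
x^2 + 3*y^2 + 3*z^2 - 3

(a) The degree is 2 — bounded and convex; a quadric.
(b) Symmetries: it's symmetric under x → −x, forcing even powers of x; mirror symmetry y ↦ −y ⇒ only even powers of y; mirror symmetry z ↦ −z ⇒ only even powers of z.
(c) Checking where it meets the axes: the y-axis gridline crossings are at y ∈ {-1, 1}; the z-axis gridline crossings are at z ∈ {-1, 1}.
(d) Fitting integer coefficients to these (and the overall shape) gives p.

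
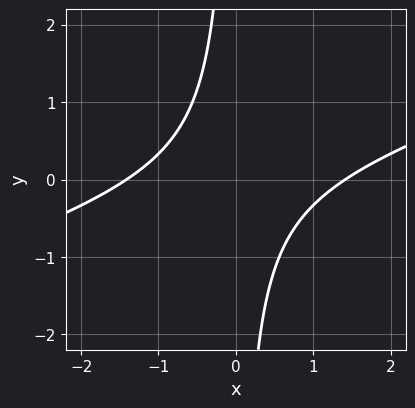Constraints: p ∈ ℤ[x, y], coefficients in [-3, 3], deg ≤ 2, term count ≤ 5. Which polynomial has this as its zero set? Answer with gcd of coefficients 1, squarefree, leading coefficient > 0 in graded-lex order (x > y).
Degree: no degree-1 curve has this shape, so deg p = 2.
Reading off the gridlines: the curve avoids every integer y-axis point in the box.
Fitting integer coefficients to these (and the overall shape) gives p.

x^2 - 3*x*y - 2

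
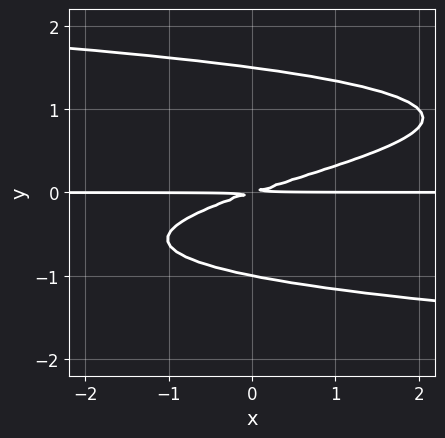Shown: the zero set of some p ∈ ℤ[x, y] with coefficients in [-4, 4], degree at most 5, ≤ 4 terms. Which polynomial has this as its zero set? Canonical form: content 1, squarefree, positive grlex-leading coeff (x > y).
2*y^4 - y^3 + x*y - 3*y^2

1. Degree: the shape is more complex than any degree-3 curve, so deg p = 4.
2. Against the integer gridlines: it meets the y-axis at y = -1 (among the integer gridlines); every point of the x-axis in the box is on the curve.
3. Matching integer coefficients to the picture gives p.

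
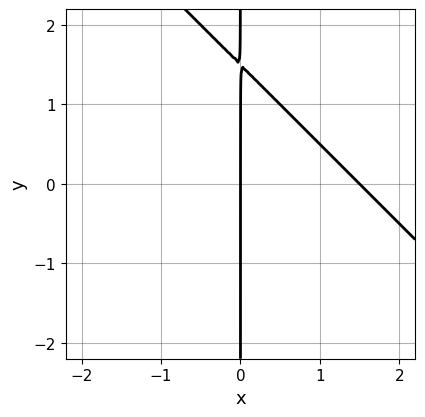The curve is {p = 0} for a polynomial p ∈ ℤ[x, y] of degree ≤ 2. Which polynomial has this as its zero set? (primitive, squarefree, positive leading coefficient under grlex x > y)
2*x^2 + 2*x*y - 3*x

(a) deg p = 2. No degree-1 curve has this shape.
(b) From the visible intercepts: one x-axis crossing is at x = 0; every point of the y-axis in the box is on the curve.
(c) Putting this together gives p.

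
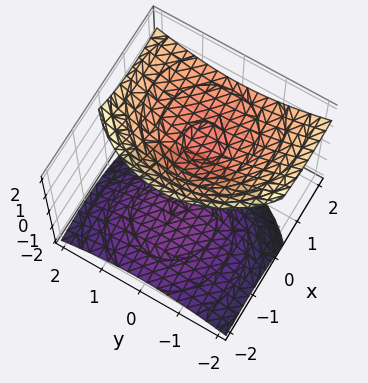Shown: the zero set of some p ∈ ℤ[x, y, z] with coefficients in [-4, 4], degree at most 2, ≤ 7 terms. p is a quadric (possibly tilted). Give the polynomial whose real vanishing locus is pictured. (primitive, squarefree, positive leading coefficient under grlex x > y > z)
2*x^2 - 3*x*z + 2*y^2 - 3*z^2 + 2

(a) The picture has 2 separate pieces. Treating them together as one polynomial.
(b) The degree is 2 — a generic line meets the surface in up to 2 points.
(c) Checking where it meets the axes: the surface avoids every integer x-axis point in the box; no y-intercept at any integer in the box.
(d) Putting this together gives p.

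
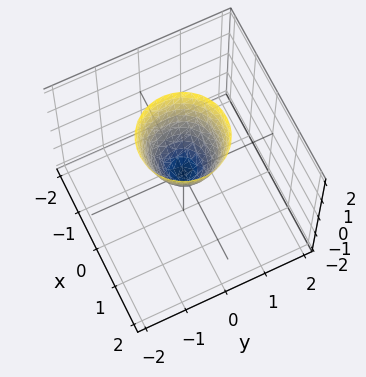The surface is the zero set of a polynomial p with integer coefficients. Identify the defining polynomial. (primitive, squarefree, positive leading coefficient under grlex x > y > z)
2*x^2 + 2*y^2 - z

Degree: a paraboloid; a quadric, so deg p = 2.
Symmetry: every cross-section ⟂ z is a circle, so x, y appear only via x² + y².
Against the integer gridlines: it crosses the x-axis at the gridline x = 0; it meets the y-axis at y = 0 (among the integer gridlines).
Together with the visible shape, these determine p as stated.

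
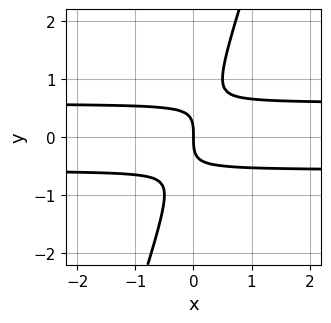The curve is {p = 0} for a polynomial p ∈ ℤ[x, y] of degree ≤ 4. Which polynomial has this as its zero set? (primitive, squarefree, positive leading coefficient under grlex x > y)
3*x*y^2 - y^3 - x

(a) Degree: a generic line meets the curve in up to 3 points, so deg p = 3.
(b) From the visible intercepts: one x-axis crossing is at x = 0; it meets the y-axis at y = 0 (among the integer gridlines).
(c) Matching integer coefficients to the picture gives p.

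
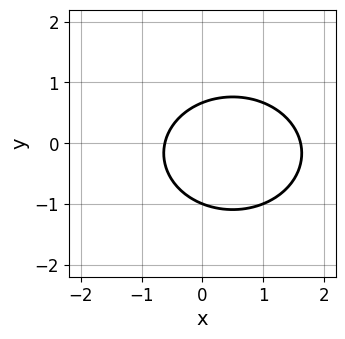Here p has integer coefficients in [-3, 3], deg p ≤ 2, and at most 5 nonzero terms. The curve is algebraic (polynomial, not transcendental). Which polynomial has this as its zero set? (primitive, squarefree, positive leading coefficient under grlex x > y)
2*x^2 + 3*y^2 - 2*x + y - 2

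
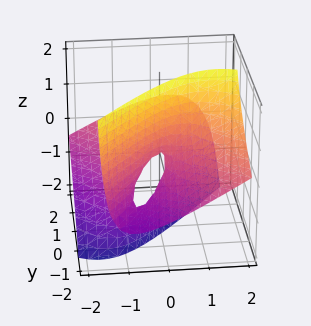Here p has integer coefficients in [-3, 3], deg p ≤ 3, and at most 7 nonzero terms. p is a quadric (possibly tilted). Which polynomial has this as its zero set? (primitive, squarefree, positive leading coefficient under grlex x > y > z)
2*x^2 - 3*x*z - y^2 + 3*y*z + z

1. Degree: no degree-1 surface has this shape, so deg p = 2.
2. Observable constraints: it meets the z-axis at z = 0 (among the integer gridlines); one y-axis crossing is at y = 0.
3. Solving for integer coefficients yields p as stated.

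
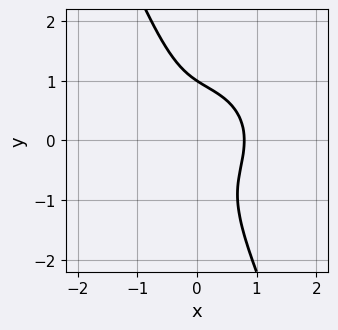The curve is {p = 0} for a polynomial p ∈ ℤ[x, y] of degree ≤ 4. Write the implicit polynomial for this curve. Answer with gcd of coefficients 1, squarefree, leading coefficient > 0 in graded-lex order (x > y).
2*x^3 + 2*x*y^2 + y^3 - 1

(a) The degree is 3 — a generic line meets the curve in up to 3 points.
(b) Reading off the gridlines: one y-axis crossing is at y = 1.
(c) These observations pin down the coefficients.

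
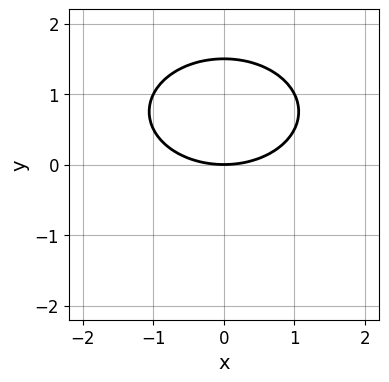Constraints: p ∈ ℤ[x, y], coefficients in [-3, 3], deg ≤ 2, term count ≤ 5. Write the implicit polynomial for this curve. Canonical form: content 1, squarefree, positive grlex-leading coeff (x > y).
1. The degree is 2 — the shape is more complex than any degree-1 curve.
2. Symmetries: the x ↦ −x reflection is a symmetry, so x appears only in even powers.
3. Against the integer gridlines: one y-axis crossing is at y = 0; it crosses the x-axis at the gridline x = 0.
4. Solving for integer coefficients yields p as stated.

x^2 + 2*y^2 - 3*y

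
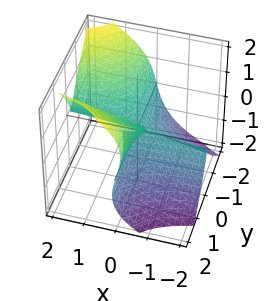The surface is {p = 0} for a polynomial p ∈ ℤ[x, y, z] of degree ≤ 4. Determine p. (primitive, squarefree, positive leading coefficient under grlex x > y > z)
The degree is 3 — a generic line meets the surface in up to 3 points.
Reading off the gridlines: every point of the x-axis in the box is on the surface; the visible y-axis segment lies entirely on the surface; it crosses the z-axis at the gridline z = 0.
Together with the visible shape, these determine p as stated.

2*x*y^2 - z^3 + y*z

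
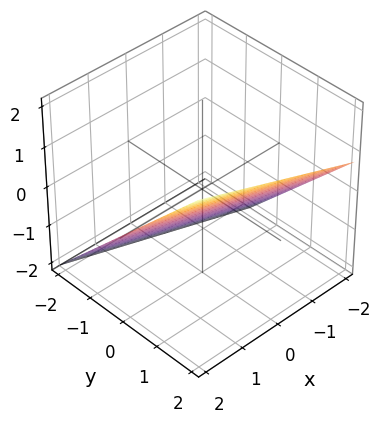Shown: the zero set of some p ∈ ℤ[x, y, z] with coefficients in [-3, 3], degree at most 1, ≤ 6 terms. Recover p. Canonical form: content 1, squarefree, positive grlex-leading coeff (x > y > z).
x + 3*y - 3*z - 2

(a) Degree: every cross-section is a straight line — this is a plane, so deg p = 1.
(b) From the axis intercepts and sections: it meets the x-axis at x = 2 (among the integer gridlines).
(c) Matching integer coefficients to the picture gives p.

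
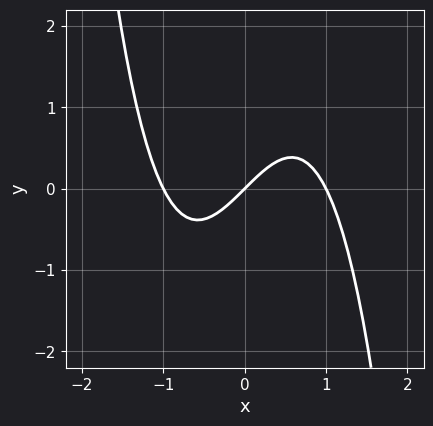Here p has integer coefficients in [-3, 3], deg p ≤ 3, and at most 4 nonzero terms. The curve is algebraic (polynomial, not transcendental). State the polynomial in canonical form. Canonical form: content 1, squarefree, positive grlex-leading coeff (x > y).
deg p = 3. A generic line meets the curve in up to 3 points.
From the visible intercepts: among the integer gridlines, it crosses the x-axis at x ∈ {-1, 0, 1}; one y-axis crossing is at y = 0.
Fitting integer coefficients to these (and the overall shape) gives p.

x^3 - x + y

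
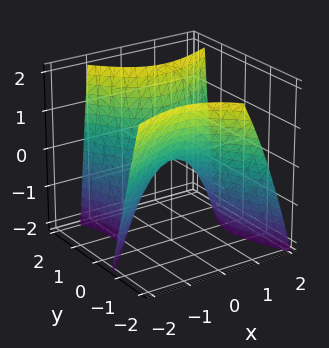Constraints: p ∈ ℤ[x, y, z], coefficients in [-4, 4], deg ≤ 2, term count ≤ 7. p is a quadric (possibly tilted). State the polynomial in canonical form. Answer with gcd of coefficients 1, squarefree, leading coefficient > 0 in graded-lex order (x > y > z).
3*x^2 - 3*x*y - 3*y^2 - y*z + 3*z

Degree: no degree-1 surface has this shape, so deg p = 2.
From the axis intercepts and sections: it meets the x-axis at x = 0 (among the integer gridlines); one z-axis crossing is at z = 0.
Fitting integer coefficients to these (and the overall shape) gives p.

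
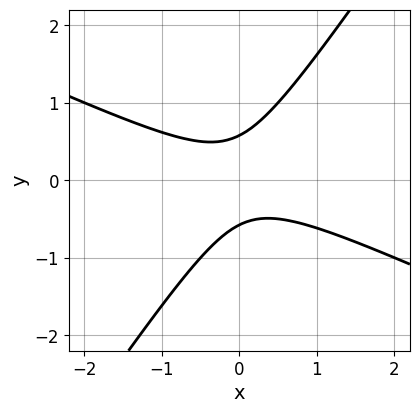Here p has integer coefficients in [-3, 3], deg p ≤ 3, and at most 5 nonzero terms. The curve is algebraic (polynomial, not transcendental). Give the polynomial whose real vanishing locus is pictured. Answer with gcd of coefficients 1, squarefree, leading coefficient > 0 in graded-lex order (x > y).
First, the degree is 2 — a generic line meets the curve in up to 2 points.
Then, against the integer gridlines: it misses every integer gridline on the x-axis.
Finally, solving for integer coefficients yields p as stated.

2*x^2 + 3*x*y - 3*y^2 + 1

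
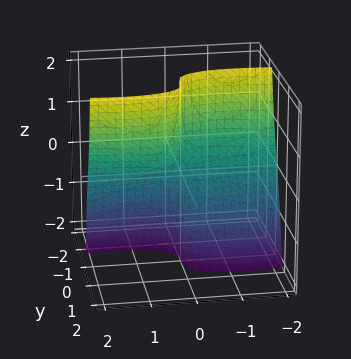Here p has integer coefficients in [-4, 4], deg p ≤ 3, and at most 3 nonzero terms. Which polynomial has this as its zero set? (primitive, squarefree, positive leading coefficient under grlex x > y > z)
First, the degree is 3 — no degree-2 surface has this shape.
Next, from the axis intercepts and sections: every point of the x-axis in the box is on the surface; the visible z-axis segment lies entirely on the surface.
Finally, the integer polynomial consistent with all of this is the stated p.

x^2*y + 3*y^3 - x*z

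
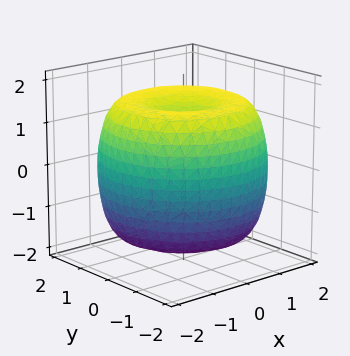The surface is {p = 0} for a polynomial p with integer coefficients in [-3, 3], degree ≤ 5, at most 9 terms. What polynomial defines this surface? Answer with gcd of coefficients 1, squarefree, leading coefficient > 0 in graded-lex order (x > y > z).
x^4 + 2*x^2*y^2 + y^4 - 3*x^2 - 3*y^2 + 2*z^2 - 3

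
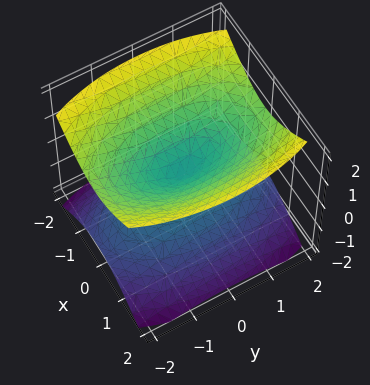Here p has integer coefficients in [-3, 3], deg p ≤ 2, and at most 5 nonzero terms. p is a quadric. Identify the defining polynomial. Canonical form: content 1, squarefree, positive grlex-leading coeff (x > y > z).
I count 2 distinct pieces. They look like related sheets of one shape, so recover p as a whole.
Degree: a double cone through the origin; a quadric, so deg p = 2.
Symmetries: the x ↦ −x reflection is a symmetry, so x appears only in even powers; it's symmetric under y → −y, forcing even powers of y; the z ↦ −z reflection is a symmetry, so z appears only in even powers.
From the axis intercepts and sections: one x-axis crossing is at x = 0; it meets the y-axis at y = 0 (among the integer gridlines).
The integer polynomial consistent with all of this is the stated p.

3*x^2 + y^2 - 3*z^2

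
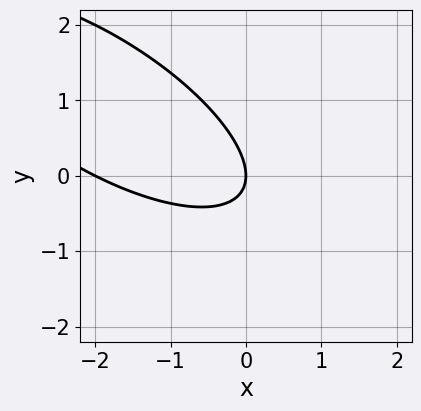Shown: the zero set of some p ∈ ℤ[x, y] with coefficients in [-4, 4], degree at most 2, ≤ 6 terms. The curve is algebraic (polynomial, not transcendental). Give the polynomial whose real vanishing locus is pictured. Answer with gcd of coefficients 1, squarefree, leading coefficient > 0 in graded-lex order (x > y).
deg p = 2. The shape is more complex than any degree-1 curve.
Reading off the gridlines: the x-axis gridline crossings are at x ∈ {-2, 0}; one y-axis crossing is at y = 0.
These observations pin down the coefficients.

x^2 + 2*x*y + 2*y^2 + 2*x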